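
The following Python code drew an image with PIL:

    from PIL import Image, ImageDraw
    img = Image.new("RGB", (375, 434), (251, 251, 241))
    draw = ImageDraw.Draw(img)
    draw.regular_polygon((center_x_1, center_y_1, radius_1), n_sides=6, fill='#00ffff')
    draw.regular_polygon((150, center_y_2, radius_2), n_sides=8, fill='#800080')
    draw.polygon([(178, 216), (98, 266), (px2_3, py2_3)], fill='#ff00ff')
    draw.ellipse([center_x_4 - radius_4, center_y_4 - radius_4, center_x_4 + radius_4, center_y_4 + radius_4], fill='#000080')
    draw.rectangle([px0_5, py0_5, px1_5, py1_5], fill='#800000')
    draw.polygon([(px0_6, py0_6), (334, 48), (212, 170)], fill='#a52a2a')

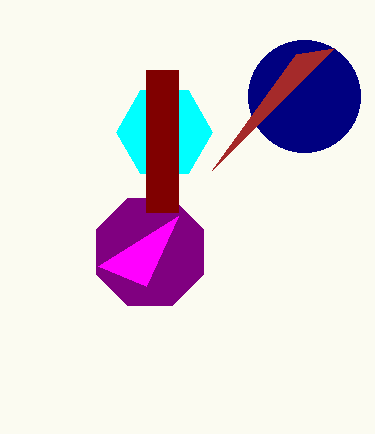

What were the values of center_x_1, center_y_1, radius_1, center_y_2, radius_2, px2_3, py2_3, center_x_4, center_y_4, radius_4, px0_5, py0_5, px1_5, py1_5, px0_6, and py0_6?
center_x_1 = 164, center_y_1 = 132, radius_1 = 48, center_y_2 = 252, radius_2 = 58, px2_3 = 146, py2_3 = 286, center_x_4 = 304, center_y_4 = 96, radius_4 = 56, px0_5 = 146, py0_5 = 70, px1_5 = 178, py1_5 = 212, px0_6 = 296, py0_6 = 54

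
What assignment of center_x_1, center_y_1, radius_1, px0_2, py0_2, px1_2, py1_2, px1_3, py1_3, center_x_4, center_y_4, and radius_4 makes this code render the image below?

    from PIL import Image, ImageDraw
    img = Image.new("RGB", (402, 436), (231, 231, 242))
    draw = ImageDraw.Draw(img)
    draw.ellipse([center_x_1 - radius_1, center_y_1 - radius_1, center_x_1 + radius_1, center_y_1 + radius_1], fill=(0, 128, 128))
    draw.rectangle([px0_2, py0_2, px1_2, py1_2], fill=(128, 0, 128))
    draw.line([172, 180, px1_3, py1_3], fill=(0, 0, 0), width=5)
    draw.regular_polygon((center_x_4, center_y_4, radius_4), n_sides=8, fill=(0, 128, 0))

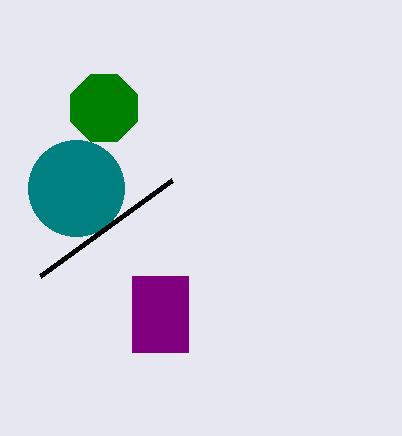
center_x_1 = 76; center_y_1 = 188; radius_1 = 48; px0_2 = 132; py0_2 = 276; px1_2 = 188; py1_2 = 352; px1_3 = 40; py1_3 = 276; center_x_4 = 104; center_y_4 = 108; radius_4 = 36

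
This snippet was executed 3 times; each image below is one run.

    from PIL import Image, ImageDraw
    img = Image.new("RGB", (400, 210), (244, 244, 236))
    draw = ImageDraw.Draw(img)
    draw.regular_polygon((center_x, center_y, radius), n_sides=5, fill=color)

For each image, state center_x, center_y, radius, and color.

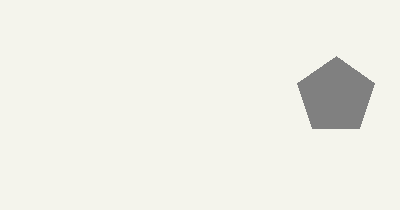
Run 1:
center_x = 336
center_y = 96
radius = 40
color = 'gray'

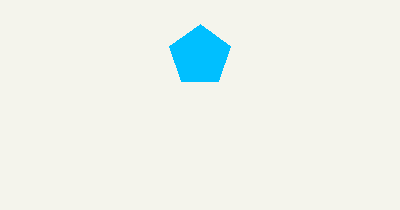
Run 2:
center_x = 200; center_y = 56; radius = 32; color = 'deepskyblue'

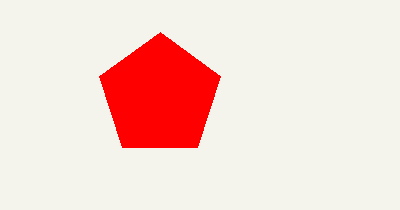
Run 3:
center_x = 160; center_y = 96; radius = 64; color = 'red'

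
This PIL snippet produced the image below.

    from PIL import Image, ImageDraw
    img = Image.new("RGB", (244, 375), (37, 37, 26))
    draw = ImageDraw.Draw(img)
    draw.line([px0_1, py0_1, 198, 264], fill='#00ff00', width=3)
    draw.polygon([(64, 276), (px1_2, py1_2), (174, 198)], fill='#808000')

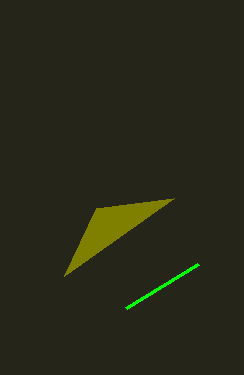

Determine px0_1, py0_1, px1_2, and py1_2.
px0_1 = 126
py0_1 = 308
px1_2 = 96
py1_2 = 208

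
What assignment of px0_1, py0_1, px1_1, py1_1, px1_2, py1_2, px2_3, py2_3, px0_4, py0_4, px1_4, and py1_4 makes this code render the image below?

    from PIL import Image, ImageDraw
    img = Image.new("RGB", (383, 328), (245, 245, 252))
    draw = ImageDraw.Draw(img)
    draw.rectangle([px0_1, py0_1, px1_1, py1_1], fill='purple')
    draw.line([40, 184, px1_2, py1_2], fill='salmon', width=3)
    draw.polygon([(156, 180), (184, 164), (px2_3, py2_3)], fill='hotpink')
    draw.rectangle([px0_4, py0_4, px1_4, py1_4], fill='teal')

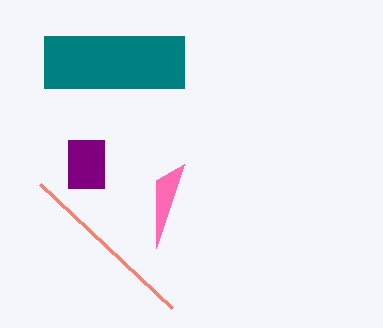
px0_1 = 68
py0_1 = 140
px1_1 = 104
py1_1 = 188
px1_2 = 172
py1_2 = 308
px2_3 = 156
py2_3 = 248
px0_4 = 44
py0_4 = 36
px1_4 = 184
py1_4 = 88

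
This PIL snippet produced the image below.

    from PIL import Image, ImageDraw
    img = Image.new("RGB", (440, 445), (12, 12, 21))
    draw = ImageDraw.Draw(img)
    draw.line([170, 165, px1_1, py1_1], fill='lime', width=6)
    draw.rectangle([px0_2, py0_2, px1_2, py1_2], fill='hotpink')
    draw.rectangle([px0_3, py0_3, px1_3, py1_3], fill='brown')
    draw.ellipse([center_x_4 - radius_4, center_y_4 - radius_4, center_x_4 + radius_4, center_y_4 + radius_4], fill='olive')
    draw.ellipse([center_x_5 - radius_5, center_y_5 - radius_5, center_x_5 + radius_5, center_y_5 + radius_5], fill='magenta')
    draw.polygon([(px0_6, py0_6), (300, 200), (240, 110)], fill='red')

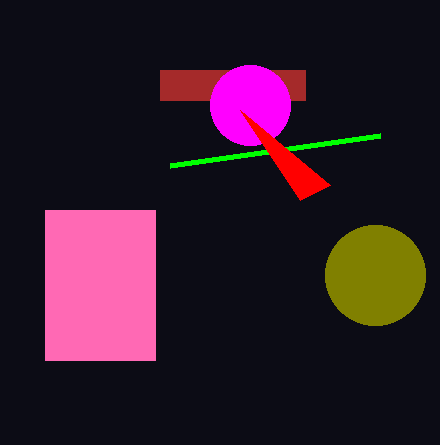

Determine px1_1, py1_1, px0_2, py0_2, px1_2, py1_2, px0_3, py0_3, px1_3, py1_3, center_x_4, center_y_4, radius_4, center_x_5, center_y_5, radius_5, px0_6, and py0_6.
px1_1 = 380
py1_1 = 135
px0_2 = 45
py0_2 = 210
px1_2 = 155
py1_2 = 360
px0_3 = 160
py0_3 = 70
px1_3 = 305
py1_3 = 100
center_x_4 = 375
center_y_4 = 275
radius_4 = 50
center_x_5 = 250
center_y_5 = 105
radius_5 = 40
px0_6 = 330
py0_6 = 185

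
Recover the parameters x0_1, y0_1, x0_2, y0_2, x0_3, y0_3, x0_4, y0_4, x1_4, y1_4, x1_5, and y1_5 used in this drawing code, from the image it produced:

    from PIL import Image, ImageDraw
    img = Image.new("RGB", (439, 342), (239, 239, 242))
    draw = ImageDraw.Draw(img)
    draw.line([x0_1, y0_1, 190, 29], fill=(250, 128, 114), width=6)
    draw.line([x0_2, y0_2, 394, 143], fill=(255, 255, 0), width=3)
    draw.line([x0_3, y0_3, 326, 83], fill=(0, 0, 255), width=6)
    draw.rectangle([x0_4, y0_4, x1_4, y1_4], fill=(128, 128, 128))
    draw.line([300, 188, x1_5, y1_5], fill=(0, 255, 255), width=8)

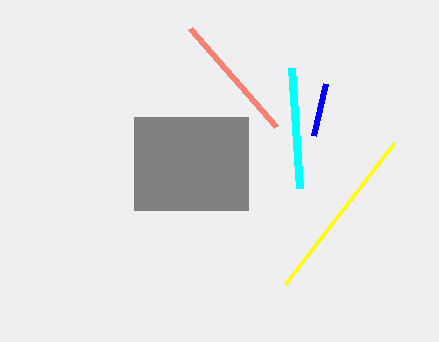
x0_1 = 276
y0_1 = 127
x0_2 = 285
y0_2 = 284
x0_3 = 314
y0_3 = 135
x0_4 = 134
y0_4 = 117
x1_4 = 248
y1_4 = 210
x1_5 = 292
y1_5 = 68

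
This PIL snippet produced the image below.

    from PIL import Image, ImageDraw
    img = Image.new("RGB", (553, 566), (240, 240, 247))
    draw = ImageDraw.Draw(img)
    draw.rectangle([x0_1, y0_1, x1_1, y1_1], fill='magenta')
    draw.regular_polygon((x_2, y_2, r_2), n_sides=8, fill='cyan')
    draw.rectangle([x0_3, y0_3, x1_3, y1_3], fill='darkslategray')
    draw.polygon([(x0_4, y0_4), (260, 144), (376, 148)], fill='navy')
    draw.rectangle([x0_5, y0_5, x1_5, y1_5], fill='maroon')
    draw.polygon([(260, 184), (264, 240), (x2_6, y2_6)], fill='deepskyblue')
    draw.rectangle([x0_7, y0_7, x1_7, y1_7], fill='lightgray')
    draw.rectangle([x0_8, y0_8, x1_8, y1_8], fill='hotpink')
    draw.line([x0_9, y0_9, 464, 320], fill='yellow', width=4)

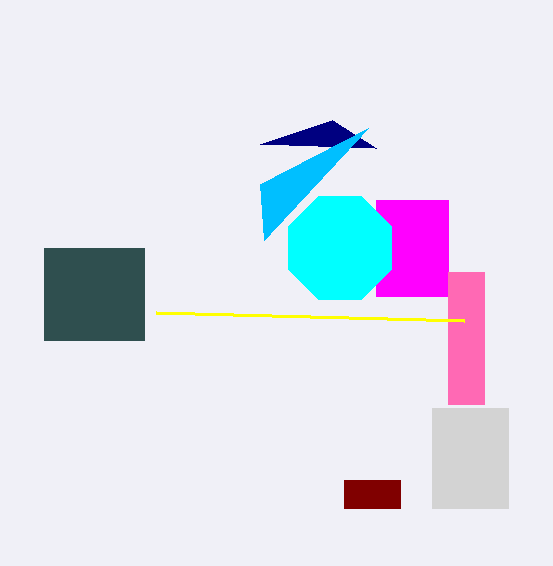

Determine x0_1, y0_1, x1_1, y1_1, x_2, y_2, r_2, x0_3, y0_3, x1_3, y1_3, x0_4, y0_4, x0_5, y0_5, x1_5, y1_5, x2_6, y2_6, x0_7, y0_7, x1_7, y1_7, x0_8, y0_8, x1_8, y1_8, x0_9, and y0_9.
x0_1 = 376; y0_1 = 200; x1_1 = 448; y1_1 = 296; x_2 = 340; y_2 = 248; r_2 = 56; x0_3 = 44; y0_3 = 248; x1_3 = 144; y1_3 = 340; x0_4 = 332; y0_4 = 120; x0_5 = 344; y0_5 = 480; x1_5 = 400; y1_5 = 508; x2_6 = 368; y2_6 = 128; x0_7 = 432; y0_7 = 408; x1_7 = 508; y1_7 = 508; x0_8 = 448; y0_8 = 272; x1_8 = 484; y1_8 = 404; x0_9 = 156; y0_9 = 312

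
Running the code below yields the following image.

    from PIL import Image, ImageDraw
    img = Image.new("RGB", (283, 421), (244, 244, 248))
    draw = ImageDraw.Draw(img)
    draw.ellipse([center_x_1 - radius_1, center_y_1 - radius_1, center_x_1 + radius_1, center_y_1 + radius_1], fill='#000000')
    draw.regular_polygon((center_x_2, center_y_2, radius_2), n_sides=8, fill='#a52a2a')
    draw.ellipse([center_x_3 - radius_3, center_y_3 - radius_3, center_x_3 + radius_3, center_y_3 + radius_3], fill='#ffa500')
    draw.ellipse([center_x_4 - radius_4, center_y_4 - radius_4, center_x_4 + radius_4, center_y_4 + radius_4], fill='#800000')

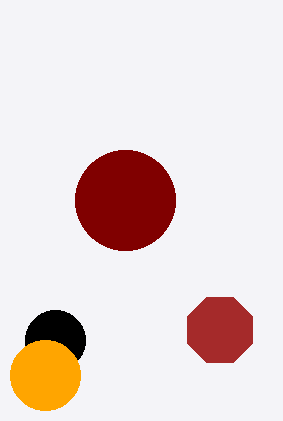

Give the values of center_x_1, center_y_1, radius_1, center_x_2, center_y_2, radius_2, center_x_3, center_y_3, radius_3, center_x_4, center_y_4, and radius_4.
center_x_1 = 55
center_y_1 = 340
radius_1 = 30
center_x_2 = 220
center_y_2 = 330
radius_2 = 35
center_x_3 = 45
center_y_3 = 375
radius_3 = 35
center_x_4 = 125
center_y_4 = 200
radius_4 = 50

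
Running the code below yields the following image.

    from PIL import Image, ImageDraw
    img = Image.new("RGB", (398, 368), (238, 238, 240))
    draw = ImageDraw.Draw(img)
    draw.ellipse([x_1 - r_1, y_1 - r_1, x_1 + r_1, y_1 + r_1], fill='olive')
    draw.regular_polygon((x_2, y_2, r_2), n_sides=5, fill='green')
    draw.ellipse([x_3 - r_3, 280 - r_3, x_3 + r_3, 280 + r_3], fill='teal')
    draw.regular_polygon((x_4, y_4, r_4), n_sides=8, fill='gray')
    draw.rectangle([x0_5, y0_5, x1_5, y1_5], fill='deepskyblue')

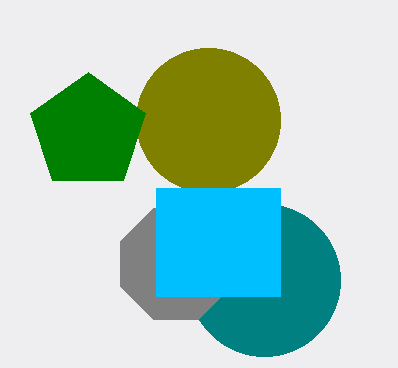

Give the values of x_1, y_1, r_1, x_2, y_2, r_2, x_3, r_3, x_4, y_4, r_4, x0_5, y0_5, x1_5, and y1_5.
x_1 = 208, y_1 = 120, r_1 = 72, x_2 = 88, y_2 = 132, r_2 = 60, x_3 = 264, r_3 = 76, x_4 = 176, y_4 = 264, r_4 = 60, x0_5 = 156, y0_5 = 188, x1_5 = 280, y1_5 = 296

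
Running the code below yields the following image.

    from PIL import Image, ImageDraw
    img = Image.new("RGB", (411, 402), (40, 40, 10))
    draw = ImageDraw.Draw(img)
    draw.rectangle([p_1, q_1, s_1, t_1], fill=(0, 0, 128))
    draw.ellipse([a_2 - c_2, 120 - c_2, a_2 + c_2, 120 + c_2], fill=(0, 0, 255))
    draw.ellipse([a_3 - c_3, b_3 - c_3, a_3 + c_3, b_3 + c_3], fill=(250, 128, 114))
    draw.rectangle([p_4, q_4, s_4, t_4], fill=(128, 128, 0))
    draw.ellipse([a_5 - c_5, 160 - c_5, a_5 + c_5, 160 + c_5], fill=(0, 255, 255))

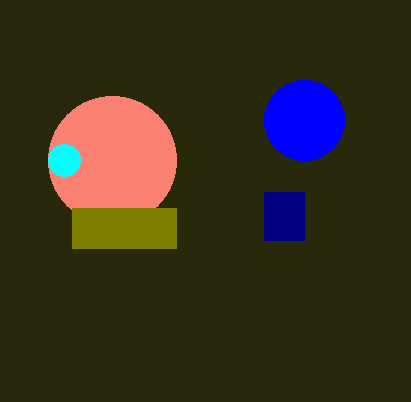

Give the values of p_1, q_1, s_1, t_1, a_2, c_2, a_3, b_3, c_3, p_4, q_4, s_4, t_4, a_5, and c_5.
p_1 = 264
q_1 = 192
s_1 = 304
t_1 = 240
a_2 = 304
c_2 = 40
a_3 = 112
b_3 = 160
c_3 = 64
p_4 = 72
q_4 = 208
s_4 = 176
t_4 = 248
a_5 = 64
c_5 = 16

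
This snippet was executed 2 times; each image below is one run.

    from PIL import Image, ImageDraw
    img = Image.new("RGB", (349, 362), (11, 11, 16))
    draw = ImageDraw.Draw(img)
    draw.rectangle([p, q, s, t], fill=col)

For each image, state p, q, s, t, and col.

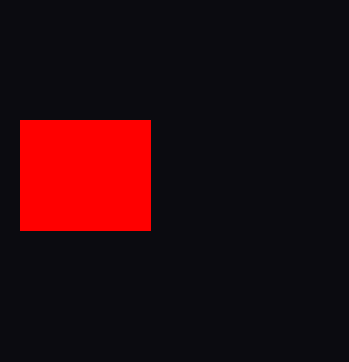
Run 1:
p = 20; q = 120; s = 150; t = 230; col = 'red'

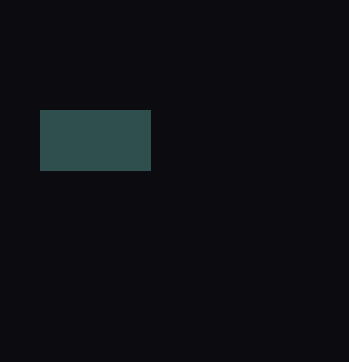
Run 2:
p = 40, q = 110, s = 150, t = 170, col = 'darkslategray'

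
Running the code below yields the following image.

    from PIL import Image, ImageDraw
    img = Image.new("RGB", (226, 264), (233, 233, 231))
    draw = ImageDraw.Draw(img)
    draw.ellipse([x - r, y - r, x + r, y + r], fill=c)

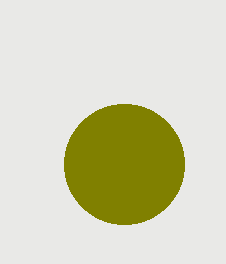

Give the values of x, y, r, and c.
x = 124, y = 164, r = 60, c = 'olive'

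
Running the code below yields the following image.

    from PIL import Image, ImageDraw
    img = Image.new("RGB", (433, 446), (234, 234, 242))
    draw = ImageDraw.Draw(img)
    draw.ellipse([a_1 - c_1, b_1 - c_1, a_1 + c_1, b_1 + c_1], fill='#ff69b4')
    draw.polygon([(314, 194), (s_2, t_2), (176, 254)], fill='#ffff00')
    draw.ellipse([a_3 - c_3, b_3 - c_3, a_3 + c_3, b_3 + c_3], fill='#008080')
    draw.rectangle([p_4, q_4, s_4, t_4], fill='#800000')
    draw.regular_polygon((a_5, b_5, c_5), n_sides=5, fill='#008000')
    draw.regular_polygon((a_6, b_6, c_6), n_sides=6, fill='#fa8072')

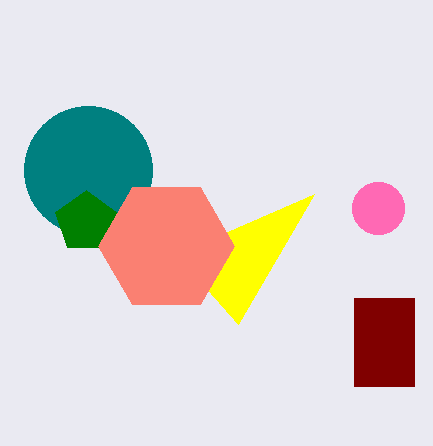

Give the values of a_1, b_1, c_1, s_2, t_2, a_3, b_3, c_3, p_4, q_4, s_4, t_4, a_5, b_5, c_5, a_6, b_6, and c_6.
a_1 = 378
b_1 = 208
c_1 = 26
s_2 = 238
t_2 = 324
a_3 = 88
b_3 = 170
c_3 = 64
p_4 = 354
q_4 = 298
s_4 = 414
t_4 = 386
a_5 = 86
b_5 = 222
c_5 = 32
a_6 = 166
b_6 = 246
c_6 = 68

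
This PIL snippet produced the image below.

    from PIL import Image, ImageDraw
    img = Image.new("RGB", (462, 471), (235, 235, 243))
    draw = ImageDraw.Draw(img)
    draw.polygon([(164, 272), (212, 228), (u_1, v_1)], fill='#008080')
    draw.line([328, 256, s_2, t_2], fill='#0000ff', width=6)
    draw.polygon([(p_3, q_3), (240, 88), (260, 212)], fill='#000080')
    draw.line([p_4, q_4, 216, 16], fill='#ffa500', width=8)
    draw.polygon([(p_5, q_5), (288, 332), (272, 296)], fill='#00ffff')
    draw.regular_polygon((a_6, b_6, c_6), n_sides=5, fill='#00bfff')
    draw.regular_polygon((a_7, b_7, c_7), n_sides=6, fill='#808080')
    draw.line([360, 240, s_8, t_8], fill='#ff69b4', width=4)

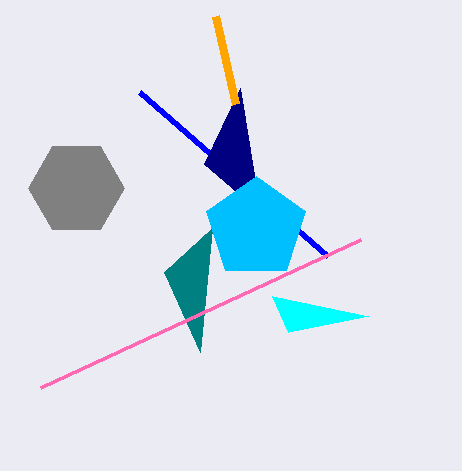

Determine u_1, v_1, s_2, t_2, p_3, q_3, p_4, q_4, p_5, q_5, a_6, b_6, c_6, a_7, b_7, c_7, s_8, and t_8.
u_1 = 200, v_1 = 352, s_2 = 140, t_2 = 92, p_3 = 204, q_3 = 164, p_4 = 236, q_4 = 104, p_5 = 368, q_5 = 316, a_6 = 256, b_6 = 228, c_6 = 52, a_7 = 76, b_7 = 188, c_7 = 48, s_8 = 40, t_8 = 388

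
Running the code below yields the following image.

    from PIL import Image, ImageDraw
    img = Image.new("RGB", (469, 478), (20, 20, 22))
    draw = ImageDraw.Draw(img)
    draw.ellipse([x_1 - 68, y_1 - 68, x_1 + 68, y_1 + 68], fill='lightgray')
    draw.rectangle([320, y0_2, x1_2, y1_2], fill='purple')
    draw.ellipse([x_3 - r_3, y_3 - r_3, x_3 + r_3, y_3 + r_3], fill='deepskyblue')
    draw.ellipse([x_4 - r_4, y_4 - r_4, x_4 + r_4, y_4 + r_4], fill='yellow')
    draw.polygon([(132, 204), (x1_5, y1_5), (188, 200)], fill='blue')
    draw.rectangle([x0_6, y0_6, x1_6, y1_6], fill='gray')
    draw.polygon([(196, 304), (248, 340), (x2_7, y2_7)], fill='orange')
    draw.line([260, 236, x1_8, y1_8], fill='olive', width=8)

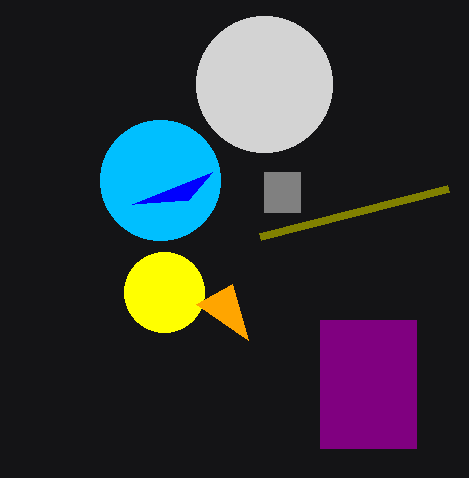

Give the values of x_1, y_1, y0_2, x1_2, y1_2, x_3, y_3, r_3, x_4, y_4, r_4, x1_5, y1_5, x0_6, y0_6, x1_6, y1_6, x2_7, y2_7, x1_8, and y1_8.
x_1 = 264
y_1 = 84
y0_2 = 320
x1_2 = 416
y1_2 = 448
x_3 = 160
y_3 = 180
r_3 = 60
x_4 = 164
y_4 = 292
r_4 = 40
x1_5 = 212
y1_5 = 172
x0_6 = 264
y0_6 = 172
x1_6 = 300
y1_6 = 212
x2_7 = 232
y2_7 = 284
x1_8 = 448
y1_8 = 188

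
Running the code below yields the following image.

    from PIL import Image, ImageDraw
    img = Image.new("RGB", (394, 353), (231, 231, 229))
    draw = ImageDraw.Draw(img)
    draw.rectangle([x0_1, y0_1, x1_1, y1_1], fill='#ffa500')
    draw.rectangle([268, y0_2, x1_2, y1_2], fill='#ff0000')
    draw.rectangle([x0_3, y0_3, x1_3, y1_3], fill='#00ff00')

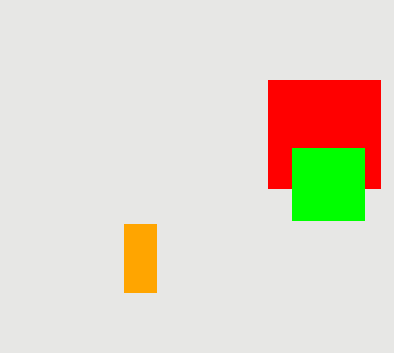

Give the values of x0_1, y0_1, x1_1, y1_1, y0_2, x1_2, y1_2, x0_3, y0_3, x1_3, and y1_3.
x0_1 = 124, y0_1 = 224, x1_1 = 156, y1_1 = 292, y0_2 = 80, x1_2 = 380, y1_2 = 188, x0_3 = 292, y0_3 = 148, x1_3 = 364, y1_3 = 220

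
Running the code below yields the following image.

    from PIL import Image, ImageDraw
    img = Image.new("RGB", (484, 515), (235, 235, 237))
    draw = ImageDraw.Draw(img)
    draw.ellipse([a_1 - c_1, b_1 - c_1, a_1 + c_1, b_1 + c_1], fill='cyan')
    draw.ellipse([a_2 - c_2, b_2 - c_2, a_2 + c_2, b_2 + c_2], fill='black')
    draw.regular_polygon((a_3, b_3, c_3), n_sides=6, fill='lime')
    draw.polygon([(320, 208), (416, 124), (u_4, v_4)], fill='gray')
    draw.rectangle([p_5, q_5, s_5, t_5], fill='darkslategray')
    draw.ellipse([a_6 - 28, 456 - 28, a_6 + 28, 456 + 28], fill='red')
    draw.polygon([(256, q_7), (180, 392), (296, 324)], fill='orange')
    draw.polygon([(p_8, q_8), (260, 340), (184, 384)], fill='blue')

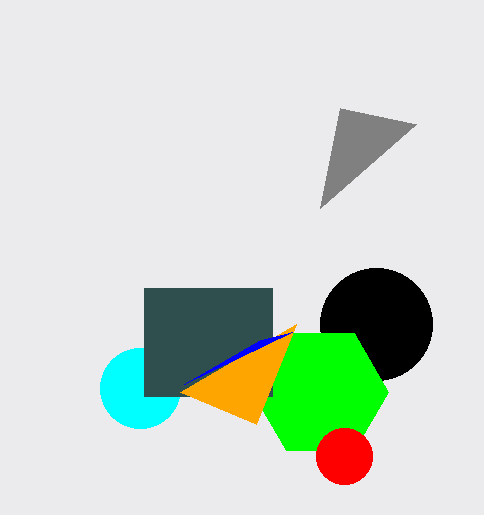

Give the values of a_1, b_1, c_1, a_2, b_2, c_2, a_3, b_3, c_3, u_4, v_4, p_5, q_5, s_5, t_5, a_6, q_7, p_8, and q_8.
a_1 = 140, b_1 = 388, c_1 = 40, a_2 = 376, b_2 = 324, c_2 = 56, a_3 = 320, b_3 = 392, c_3 = 68, u_4 = 340, v_4 = 108, p_5 = 144, q_5 = 288, s_5 = 272, t_5 = 396, a_6 = 344, q_7 = 424, p_8 = 292, q_8 = 332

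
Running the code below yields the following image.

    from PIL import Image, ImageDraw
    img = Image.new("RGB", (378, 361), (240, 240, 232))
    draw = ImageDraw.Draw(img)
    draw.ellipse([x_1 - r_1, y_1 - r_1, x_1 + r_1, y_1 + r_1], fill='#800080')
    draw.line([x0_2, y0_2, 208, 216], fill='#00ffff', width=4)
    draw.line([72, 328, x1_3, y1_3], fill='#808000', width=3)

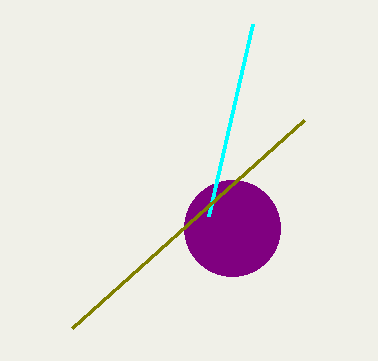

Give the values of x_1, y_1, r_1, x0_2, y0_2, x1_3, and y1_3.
x_1 = 232; y_1 = 228; r_1 = 48; x0_2 = 252; y0_2 = 24; x1_3 = 304; y1_3 = 120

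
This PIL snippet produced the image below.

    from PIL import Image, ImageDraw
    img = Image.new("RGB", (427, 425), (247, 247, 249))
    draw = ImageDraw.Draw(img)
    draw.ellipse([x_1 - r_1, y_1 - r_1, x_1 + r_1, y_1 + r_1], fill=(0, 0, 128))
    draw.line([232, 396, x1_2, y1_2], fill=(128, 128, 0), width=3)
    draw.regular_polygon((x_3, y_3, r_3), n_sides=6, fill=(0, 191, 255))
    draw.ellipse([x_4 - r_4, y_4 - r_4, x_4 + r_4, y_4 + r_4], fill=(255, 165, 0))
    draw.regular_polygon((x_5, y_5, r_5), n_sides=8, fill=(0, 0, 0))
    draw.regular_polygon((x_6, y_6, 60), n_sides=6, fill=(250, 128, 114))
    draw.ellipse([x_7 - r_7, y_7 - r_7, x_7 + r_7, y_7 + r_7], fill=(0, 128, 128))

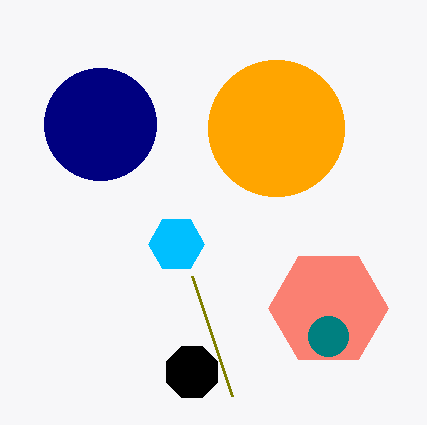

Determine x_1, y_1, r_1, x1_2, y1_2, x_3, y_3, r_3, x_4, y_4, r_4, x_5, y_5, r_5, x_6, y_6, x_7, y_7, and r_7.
x_1 = 100, y_1 = 124, r_1 = 56, x1_2 = 192, y1_2 = 276, x_3 = 176, y_3 = 244, r_3 = 28, x_4 = 276, y_4 = 128, r_4 = 68, x_5 = 192, y_5 = 372, r_5 = 28, x_6 = 328, y_6 = 308, x_7 = 328, y_7 = 336, r_7 = 20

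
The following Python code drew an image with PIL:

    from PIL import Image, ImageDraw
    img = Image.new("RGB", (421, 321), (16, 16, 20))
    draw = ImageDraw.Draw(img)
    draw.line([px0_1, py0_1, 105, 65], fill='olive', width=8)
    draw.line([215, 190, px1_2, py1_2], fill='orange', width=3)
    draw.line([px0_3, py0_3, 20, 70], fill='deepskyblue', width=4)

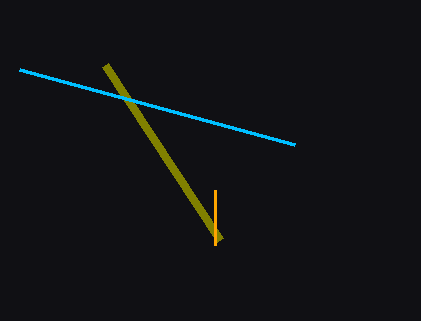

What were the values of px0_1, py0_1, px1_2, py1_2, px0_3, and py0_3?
px0_1 = 220, py0_1 = 240, px1_2 = 215, py1_2 = 245, px0_3 = 295, py0_3 = 145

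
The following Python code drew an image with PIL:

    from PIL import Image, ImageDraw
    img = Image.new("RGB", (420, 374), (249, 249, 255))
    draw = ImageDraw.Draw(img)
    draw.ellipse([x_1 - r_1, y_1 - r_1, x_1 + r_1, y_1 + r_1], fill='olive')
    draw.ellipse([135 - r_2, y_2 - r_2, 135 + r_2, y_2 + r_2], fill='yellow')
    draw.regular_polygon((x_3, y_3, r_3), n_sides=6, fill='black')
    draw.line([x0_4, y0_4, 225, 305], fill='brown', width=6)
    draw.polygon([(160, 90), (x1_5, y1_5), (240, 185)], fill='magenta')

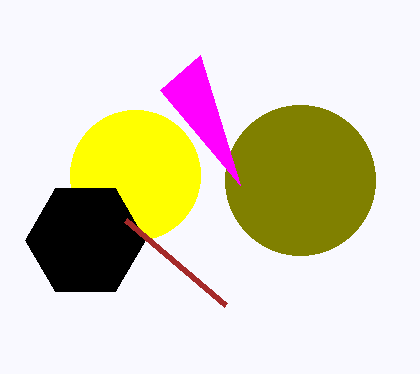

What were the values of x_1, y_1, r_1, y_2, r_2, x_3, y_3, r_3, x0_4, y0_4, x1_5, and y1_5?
x_1 = 300, y_1 = 180, r_1 = 75, y_2 = 175, r_2 = 65, x_3 = 85, y_3 = 240, r_3 = 60, x0_4 = 125, y0_4 = 220, x1_5 = 200, y1_5 = 55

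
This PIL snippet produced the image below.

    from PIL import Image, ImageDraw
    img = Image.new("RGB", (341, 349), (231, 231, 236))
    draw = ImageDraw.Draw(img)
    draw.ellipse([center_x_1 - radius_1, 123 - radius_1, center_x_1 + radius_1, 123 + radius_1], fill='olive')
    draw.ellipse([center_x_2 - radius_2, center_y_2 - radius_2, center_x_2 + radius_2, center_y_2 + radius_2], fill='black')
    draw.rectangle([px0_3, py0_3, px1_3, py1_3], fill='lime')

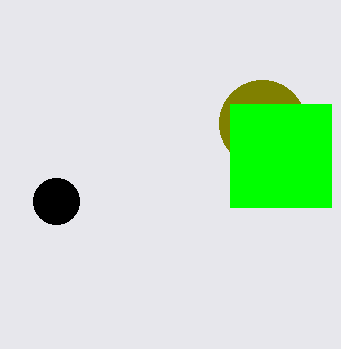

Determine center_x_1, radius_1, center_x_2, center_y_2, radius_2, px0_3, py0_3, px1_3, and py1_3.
center_x_1 = 262, radius_1 = 43, center_x_2 = 56, center_y_2 = 201, radius_2 = 23, px0_3 = 230, py0_3 = 104, px1_3 = 331, py1_3 = 207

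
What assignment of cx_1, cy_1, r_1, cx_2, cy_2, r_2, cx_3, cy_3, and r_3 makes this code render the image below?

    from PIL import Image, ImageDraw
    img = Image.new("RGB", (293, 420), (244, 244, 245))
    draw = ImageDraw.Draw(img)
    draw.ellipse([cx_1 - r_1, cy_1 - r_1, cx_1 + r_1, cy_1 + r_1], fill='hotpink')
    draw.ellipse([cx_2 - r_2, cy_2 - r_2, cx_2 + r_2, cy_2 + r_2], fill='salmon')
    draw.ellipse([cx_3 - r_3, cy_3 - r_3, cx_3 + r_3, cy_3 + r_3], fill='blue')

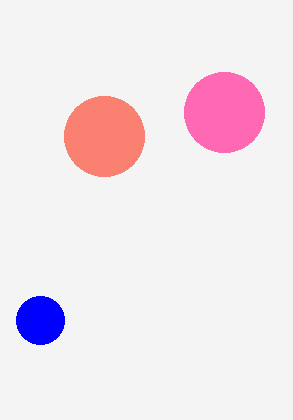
cx_1 = 224; cy_1 = 112; r_1 = 40; cx_2 = 104; cy_2 = 136; r_2 = 40; cx_3 = 40; cy_3 = 320; r_3 = 24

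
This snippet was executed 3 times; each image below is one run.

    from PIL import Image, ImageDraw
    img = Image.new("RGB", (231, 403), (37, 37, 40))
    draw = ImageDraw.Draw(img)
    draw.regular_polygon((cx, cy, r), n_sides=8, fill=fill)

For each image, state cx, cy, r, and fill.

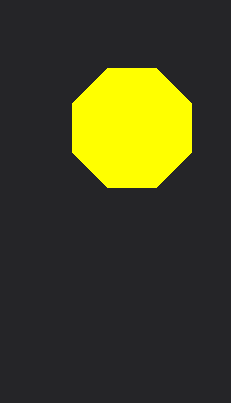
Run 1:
cx = 132; cy = 128; r = 64; fill = 'yellow'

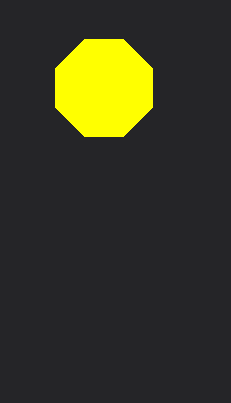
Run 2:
cx = 104; cy = 88; r = 52; fill = 'yellow'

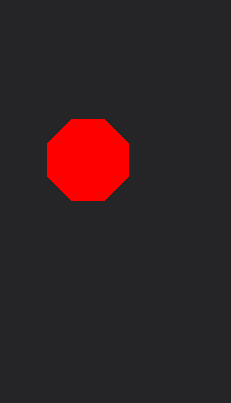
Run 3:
cx = 88, cy = 160, r = 44, fill = 'red'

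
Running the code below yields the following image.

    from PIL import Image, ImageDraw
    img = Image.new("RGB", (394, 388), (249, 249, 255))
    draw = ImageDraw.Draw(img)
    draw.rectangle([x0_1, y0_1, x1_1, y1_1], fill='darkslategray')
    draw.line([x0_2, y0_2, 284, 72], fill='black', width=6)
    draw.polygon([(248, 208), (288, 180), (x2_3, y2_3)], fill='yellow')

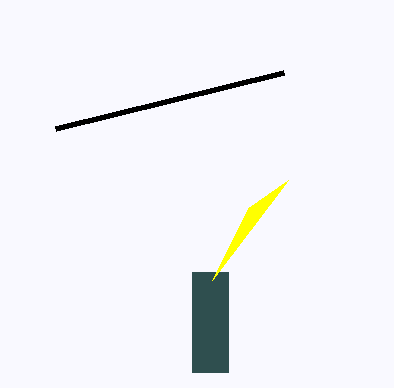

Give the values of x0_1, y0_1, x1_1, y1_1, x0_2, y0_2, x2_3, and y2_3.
x0_1 = 192, y0_1 = 272, x1_1 = 228, y1_1 = 372, x0_2 = 56, y0_2 = 128, x2_3 = 212, y2_3 = 280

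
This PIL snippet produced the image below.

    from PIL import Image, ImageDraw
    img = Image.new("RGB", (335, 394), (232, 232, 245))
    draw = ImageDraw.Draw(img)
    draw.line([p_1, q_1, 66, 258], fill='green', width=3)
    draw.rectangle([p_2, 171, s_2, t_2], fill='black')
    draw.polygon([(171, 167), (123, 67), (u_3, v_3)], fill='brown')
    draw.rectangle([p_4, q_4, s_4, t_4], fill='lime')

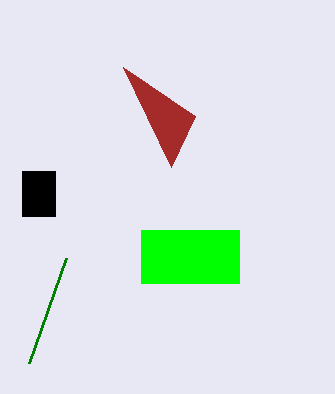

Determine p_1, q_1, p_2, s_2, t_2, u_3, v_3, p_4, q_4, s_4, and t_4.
p_1 = 29; q_1 = 363; p_2 = 22; s_2 = 55; t_2 = 216; u_3 = 195; v_3 = 116; p_4 = 141; q_4 = 230; s_4 = 239; t_4 = 283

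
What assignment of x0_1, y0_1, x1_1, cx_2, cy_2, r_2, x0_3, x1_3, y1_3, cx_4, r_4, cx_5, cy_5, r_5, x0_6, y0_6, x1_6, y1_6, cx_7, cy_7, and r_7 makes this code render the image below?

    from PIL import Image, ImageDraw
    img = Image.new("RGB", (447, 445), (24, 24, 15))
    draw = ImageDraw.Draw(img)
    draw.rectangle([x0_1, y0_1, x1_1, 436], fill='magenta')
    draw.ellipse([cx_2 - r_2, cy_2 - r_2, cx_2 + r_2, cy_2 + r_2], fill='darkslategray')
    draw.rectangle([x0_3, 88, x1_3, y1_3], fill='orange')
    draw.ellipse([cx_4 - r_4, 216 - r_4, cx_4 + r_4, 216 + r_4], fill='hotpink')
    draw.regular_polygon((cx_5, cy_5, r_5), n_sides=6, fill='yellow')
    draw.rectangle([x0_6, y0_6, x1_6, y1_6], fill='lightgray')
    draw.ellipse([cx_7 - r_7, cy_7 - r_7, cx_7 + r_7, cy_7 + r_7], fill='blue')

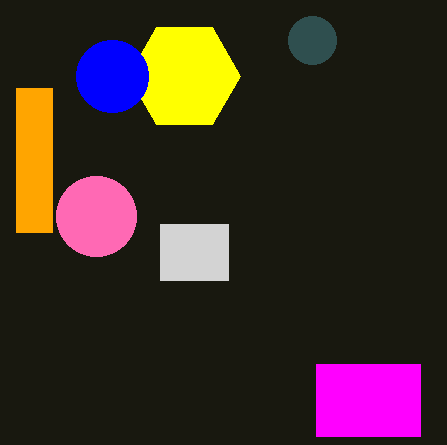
x0_1 = 316
y0_1 = 364
x1_1 = 420
cx_2 = 312
cy_2 = 40
r_2 = 24
x0_3 = 16
x1_3 = 52
y1_3 = 232
cx_4 = 96
r_4 = 40
cx_5 = 184
cy_5 = 76
r_5 = 56
x0_6 = 160
y0_6 = 224
x1_6 = 228
y1_6 = 280
cx_7 = 112
cy_7 = 76
r_7 = 36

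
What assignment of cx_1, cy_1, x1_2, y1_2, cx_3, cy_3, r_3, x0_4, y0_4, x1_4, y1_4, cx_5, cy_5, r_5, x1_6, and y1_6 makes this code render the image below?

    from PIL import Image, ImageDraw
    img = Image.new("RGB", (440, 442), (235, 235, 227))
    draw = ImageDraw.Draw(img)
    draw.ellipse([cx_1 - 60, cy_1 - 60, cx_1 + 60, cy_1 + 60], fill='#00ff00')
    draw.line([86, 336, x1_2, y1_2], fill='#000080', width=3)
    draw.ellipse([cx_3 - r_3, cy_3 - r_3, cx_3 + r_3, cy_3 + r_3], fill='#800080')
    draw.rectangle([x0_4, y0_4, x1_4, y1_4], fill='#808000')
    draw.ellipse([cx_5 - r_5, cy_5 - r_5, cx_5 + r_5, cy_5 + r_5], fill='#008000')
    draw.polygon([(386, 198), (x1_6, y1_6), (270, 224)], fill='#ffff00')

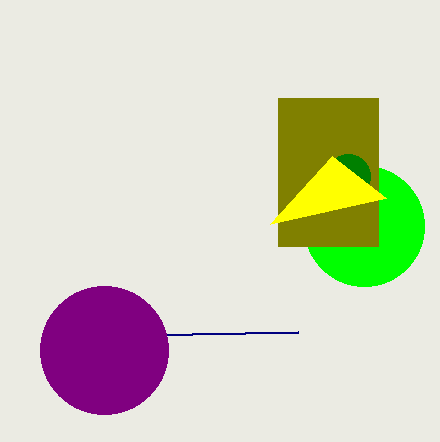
cx_1 = 364
cy_1 = 226
x1_2 = 298
y1_2 = 332
cx_3 = 104
cy_3 = 350
r_3 = 64
x0_4 = 278
y0_4 = 98
x1_4 = 378
y1_4 = 246
cx_5 = 348
cy_5 = 176
r_5 = 22
x1_6 = 332
y1_6 = 156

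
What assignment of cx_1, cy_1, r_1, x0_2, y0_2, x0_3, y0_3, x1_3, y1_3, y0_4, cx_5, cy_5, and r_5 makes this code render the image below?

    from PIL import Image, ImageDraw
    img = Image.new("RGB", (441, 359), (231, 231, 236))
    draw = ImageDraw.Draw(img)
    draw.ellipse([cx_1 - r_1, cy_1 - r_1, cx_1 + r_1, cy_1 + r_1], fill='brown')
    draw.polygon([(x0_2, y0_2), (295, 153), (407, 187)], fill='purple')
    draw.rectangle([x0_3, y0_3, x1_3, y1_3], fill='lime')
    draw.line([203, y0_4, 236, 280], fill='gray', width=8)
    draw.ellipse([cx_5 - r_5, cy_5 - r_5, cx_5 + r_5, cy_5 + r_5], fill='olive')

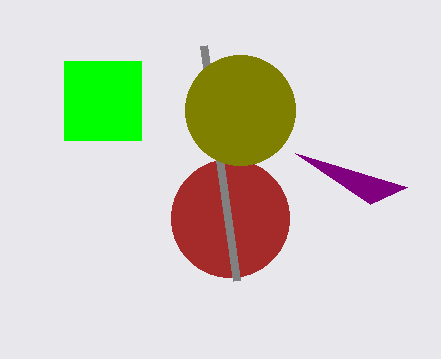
cx_1 = 230; cy_1 = 218; r_1 = 59; x0_2 = 370; y0_2 = 204; x0_3 = 64; y0_3 = 61; x1_3 = 141; y1_3 = 140; y0_4 = 45; cx_5 = 240; cy_5 = 110; r_5 = 55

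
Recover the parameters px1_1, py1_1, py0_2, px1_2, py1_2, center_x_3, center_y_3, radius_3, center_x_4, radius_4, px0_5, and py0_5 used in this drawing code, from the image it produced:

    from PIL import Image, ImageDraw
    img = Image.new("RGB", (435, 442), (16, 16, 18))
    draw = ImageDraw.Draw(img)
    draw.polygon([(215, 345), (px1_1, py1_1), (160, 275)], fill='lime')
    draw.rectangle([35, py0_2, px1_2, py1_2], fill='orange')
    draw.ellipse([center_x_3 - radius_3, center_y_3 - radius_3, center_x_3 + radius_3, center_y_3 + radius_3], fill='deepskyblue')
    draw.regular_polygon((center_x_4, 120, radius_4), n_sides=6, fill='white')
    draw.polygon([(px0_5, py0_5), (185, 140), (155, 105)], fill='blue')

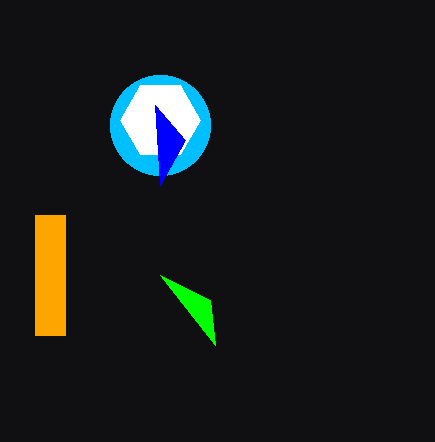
px1_1 = 210
py1_1 = 300
py0_2 = 215
px1_2 = 65
py1_2 = 335
center_x_3 = 160
center_y_3 = 125
radius_3 = 50
center_x_4 = 160
radius_4 = 40
px0_5 = 160
py0_5 = 185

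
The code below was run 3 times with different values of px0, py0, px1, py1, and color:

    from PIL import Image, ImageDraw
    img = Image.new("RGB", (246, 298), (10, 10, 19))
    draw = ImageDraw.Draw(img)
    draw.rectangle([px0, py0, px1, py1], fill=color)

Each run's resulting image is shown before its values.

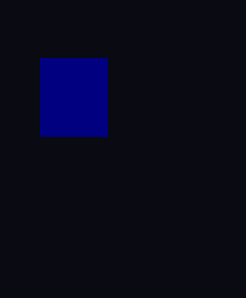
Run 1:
px0 = 40
py0 = 58
px1 = 107
py1 = 136
color = 'navy'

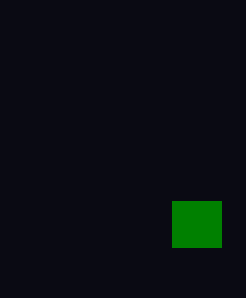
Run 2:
px0 = 172
py0 = 201
px1 = 221
py1 = 247
color = 'green'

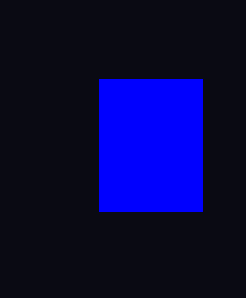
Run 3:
px0 = 99
py0 = 79
px1 = 202
py1 = 211
color = 'blue'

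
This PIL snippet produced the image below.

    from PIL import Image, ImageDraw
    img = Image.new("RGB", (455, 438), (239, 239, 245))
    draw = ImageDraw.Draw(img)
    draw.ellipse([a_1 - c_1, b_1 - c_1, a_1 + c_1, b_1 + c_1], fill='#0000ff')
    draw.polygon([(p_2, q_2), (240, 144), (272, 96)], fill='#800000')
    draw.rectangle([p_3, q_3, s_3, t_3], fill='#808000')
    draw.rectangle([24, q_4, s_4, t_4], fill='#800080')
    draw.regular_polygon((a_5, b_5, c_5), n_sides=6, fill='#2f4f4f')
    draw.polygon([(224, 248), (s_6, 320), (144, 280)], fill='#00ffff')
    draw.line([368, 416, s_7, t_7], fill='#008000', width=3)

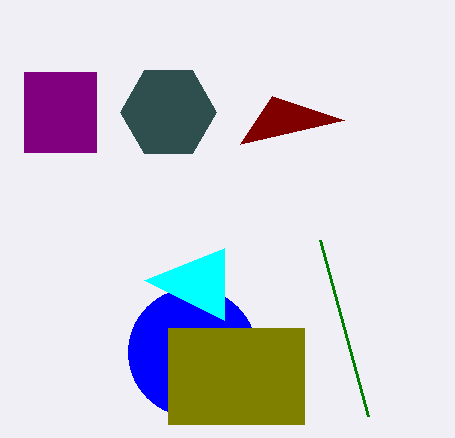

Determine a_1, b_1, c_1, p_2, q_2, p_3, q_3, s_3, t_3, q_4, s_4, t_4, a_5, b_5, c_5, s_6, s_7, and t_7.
a_1 = 192
b_1 = 352
c_1 = 64
p_2 = 344
q_2 = 120
p_3 = 168
q_3 = 328
s_3 = 304
t_3 = 424
q_4 = 72
s_4 = 96
t_4 = 152
a_5 = 168
b_5 = 112
c_5 = 48
s_6 = 224
s_7 = 320
t_7 = 240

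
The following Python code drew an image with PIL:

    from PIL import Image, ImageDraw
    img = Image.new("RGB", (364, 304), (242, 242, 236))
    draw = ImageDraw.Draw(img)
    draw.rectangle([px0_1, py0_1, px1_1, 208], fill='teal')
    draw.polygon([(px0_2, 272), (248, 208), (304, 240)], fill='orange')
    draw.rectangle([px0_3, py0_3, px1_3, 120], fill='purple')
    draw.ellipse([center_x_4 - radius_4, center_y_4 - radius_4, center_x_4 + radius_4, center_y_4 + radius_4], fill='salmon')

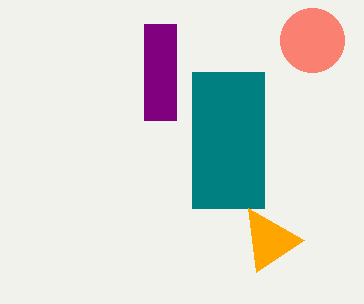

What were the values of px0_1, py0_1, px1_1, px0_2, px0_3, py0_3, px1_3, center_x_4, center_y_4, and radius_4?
px0_1 = 192; py0_1 = 72; px1_1 = 264; px0_2 = 256; px0_3 = 144; py0_3 = 24; px1_3 = 176; center_x_4 = 312; center_y_4 = 40; radius_4 = 32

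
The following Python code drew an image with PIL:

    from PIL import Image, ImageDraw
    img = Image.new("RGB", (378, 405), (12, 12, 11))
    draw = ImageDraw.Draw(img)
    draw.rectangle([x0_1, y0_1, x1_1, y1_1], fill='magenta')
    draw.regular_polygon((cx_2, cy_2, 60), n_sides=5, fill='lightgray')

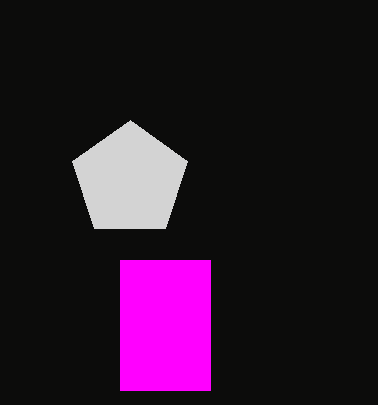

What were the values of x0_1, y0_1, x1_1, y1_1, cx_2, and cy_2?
x0_1 = 120; y0_1 = 260; x1_1 = 210; y1_1 = 390; cx_2 = 130; cy_2 = 180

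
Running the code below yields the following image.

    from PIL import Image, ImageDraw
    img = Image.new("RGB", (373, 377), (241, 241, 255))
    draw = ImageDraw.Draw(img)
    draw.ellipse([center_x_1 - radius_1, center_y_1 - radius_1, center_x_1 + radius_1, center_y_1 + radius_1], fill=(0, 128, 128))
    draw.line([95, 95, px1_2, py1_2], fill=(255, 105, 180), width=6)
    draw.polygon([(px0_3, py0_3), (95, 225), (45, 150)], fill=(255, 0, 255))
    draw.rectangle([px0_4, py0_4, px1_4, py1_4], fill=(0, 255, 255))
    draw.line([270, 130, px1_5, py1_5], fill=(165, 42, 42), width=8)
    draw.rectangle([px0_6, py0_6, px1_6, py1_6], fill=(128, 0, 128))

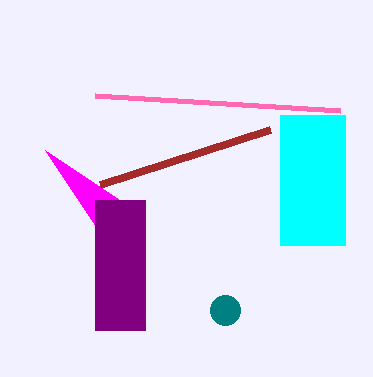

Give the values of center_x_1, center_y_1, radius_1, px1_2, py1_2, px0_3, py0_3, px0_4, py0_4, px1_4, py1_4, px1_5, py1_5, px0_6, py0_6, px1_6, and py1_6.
center_x_1 = 225, center_y_1 = 310, radius_1 = 15, px1_2 = 340, py1_2 = 110, px0_3 = 120, py0_3 = 200, px0_4 = 280, py0_4 = 115, px1_4 = 345, py1_4 = 245, px1_5 = 100, py1_5 = 185, px0_6 = 95, py0_6 = 200, px1_6 = 145, py1_6 = 330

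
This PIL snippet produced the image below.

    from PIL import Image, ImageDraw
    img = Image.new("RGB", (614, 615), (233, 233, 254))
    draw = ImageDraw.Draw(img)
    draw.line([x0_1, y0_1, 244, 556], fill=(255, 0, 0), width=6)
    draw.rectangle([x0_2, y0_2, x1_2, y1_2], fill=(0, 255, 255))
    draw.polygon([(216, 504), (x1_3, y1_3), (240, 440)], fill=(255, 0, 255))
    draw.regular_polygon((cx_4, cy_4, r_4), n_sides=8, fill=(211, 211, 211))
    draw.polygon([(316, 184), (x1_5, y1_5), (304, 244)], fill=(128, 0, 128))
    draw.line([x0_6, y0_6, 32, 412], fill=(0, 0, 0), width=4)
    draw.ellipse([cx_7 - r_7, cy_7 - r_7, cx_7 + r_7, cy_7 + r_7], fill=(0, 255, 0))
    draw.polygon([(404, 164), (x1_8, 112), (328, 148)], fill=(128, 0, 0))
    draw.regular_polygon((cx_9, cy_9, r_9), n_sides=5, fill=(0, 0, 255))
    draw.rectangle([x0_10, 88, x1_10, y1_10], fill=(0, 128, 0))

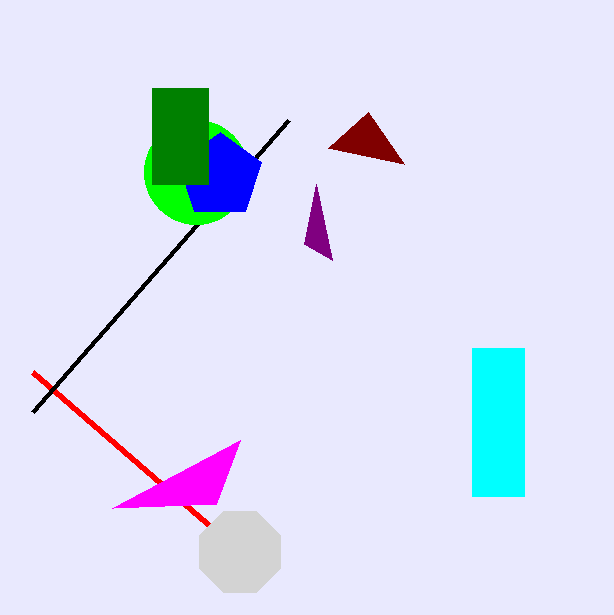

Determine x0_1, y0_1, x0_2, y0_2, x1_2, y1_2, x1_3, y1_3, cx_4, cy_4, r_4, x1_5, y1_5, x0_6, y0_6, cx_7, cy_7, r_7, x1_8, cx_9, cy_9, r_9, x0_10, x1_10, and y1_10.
x0_1 = 32; y0_1 = 372; x0_2 = 472; y0_2 = 348; x1_2 = 524; y1_2 = 496; x1_3 = 112; y1_3 = 508; cx_4 = 240; cy_4 = 552; r_4 = 44; x1_5 = 332; y1_5 = 260; x0_6 = 288; y0_6 = 120; cx_7 = 196; cy_7 = 172; r_7 = 52; x1_8 = 368; cx_9 = 220; cy_9 = 176; r_9 = 44; x0_10 = 152; x1_10 = 208; y1_10 = 184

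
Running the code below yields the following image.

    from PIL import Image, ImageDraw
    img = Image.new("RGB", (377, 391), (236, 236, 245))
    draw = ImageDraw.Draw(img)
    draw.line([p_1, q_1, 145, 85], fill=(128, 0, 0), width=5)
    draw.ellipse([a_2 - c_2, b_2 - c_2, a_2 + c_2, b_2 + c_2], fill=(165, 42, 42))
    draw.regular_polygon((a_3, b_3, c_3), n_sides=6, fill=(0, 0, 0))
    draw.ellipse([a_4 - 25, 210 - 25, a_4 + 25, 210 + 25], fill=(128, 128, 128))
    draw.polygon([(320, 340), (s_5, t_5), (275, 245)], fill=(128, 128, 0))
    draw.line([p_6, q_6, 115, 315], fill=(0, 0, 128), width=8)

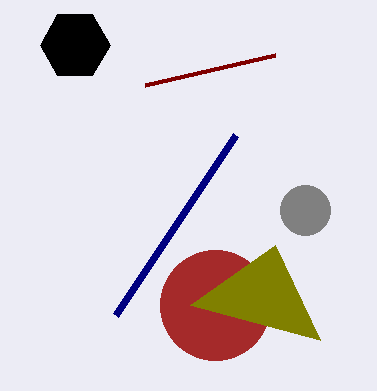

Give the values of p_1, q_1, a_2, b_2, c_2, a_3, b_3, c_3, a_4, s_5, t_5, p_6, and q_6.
p_1 = 275, q_1 = 55, a_2 = 215, b_2 = 305, c_2 = 55, a_3 = 75, b_3 = 45, c_3 = 35, a_4 = 305, s_5 = 190, t_5 = 305, p_6 = 235, q_6 = 135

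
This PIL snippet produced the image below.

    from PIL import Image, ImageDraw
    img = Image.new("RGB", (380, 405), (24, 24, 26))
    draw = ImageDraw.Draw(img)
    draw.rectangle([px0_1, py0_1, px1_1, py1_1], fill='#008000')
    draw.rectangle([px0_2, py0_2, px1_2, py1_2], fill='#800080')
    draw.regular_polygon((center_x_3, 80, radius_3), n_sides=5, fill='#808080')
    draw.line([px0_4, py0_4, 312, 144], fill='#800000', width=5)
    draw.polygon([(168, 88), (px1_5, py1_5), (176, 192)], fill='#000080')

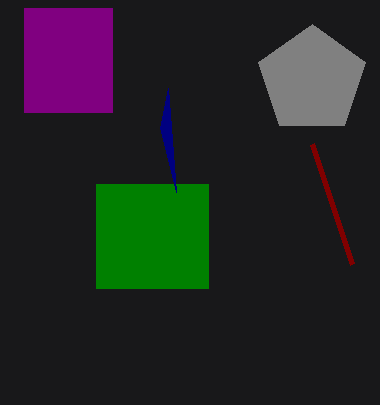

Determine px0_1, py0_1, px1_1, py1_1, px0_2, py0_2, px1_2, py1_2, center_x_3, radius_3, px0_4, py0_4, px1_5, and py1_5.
px0_1 = 96
py0_1 = 184
px1_1 = 208
py1_1 = 288
px0_2 = 24
py0_2 = 8
px1_2 = 112
py1_2 = 112
center_x_3 = 312
radius_3 = 56
px0_4 = 352
py0_4 = 264
px1_5 = 160
py1_5 = 128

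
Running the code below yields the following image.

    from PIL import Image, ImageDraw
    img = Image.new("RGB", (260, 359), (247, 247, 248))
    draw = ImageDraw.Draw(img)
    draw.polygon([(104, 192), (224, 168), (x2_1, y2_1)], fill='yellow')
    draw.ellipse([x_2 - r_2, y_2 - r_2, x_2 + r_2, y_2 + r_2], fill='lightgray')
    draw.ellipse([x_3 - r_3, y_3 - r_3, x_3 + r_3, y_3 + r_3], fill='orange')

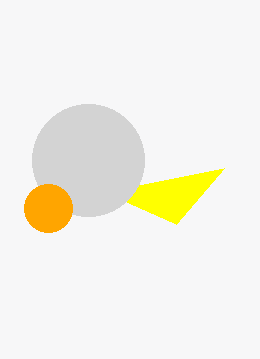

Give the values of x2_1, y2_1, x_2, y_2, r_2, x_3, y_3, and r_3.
x2_1 = 176
y2_1 = 224
x_2 = 88
y_2 = 160
r_2 = 56
x_3 = 48
y_3 = 208
r_3 = 24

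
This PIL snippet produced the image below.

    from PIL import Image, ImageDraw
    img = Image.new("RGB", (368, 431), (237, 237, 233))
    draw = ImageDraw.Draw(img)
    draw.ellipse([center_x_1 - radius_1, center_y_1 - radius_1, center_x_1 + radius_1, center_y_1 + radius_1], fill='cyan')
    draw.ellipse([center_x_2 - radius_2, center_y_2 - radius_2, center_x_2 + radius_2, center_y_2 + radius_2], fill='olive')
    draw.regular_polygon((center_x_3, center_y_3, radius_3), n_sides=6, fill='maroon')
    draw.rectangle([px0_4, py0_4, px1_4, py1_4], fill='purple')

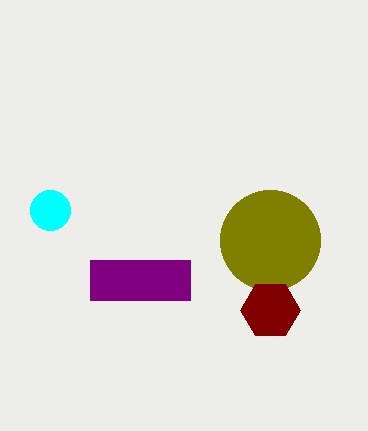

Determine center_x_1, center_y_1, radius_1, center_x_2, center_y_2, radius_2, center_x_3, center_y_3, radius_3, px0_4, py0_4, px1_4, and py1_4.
center_x_1 = 50; center_y_1 = 210; radius_1 = 20; center_x_2 = 270; center_y_2 = 240; radius_2 = 50; center_x_3 = 270; center_y_3 = 310; radius_3 = 30; px0_4 = 90; py0_4 = 260; px1_4 = 190; py1_4 = 300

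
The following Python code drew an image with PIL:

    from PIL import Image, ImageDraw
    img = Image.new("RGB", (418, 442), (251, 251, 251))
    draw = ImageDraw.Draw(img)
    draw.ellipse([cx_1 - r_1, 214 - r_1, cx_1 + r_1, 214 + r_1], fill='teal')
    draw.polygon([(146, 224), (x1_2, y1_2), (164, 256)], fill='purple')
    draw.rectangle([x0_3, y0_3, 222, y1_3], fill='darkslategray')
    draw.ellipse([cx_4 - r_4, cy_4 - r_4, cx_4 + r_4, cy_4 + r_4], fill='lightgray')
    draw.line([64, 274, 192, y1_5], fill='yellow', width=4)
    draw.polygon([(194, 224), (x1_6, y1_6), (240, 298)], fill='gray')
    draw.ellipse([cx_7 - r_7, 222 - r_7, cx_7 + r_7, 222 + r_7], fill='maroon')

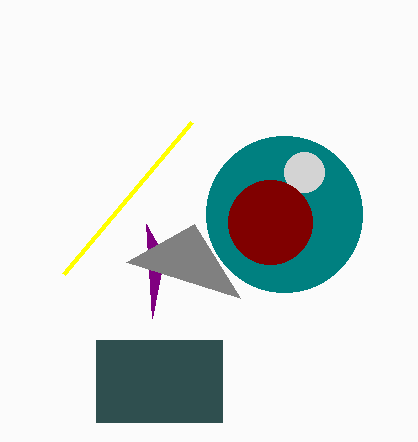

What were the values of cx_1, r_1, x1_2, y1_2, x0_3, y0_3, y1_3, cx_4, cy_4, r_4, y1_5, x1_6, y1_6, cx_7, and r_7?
cx_1 = 284
r_1 = 78
x1_2 = 152
y1_2 = 318
x0_3 = 96
y0_3 = 340
y1_3 = 422
cx_4 = 304
cy_4 = 172
r_4 = 20
y1_5 = 122
x1_6 = 126
y1_6 = 262
cx_7 = 270
r_7 = 42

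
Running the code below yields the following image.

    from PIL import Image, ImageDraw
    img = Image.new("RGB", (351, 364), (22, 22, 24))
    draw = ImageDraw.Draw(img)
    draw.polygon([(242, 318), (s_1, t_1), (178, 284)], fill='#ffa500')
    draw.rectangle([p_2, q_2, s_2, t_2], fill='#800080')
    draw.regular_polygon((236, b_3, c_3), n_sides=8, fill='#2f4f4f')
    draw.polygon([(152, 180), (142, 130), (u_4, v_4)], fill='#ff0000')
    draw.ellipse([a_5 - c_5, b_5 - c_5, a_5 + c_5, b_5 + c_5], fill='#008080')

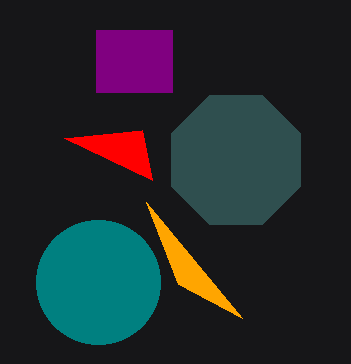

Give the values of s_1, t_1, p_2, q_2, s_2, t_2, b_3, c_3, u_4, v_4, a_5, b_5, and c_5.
s_1 = 146; t_1 = 202; p_2 = 96; q_2 = 30; s_2 = 172; t_2 = 92; b_3 = 160; c_3 = 70; u_4 = 64; v_4 = 138; a_5 = 98; b_5 = 282; c_5 = 62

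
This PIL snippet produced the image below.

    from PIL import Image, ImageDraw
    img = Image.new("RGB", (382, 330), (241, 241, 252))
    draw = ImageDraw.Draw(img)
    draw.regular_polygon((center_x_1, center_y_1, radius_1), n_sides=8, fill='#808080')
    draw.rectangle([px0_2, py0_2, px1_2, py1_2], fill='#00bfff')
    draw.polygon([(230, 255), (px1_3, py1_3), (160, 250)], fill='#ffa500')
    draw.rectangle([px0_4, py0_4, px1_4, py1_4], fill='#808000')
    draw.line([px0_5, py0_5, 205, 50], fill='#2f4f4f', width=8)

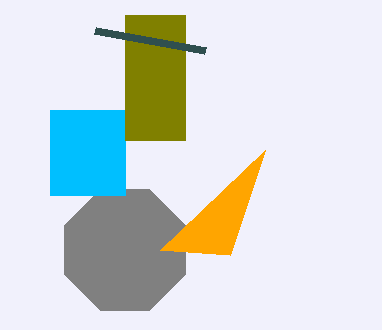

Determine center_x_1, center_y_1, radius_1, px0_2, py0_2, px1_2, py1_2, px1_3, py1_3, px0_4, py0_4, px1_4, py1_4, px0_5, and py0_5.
center_x_1 = 125
center_y_1 = 250
radius_1 = 65
px0_2 = 50
py0_2 = 110
px1_2 = 125
py1_2 = 195
px1_3 = 265
py1_3 = 150
px0_4 = 125
py0_4 = 15
px1_4 = 185
py1_4 = 140
px0_5 = 95
py0_5 = 30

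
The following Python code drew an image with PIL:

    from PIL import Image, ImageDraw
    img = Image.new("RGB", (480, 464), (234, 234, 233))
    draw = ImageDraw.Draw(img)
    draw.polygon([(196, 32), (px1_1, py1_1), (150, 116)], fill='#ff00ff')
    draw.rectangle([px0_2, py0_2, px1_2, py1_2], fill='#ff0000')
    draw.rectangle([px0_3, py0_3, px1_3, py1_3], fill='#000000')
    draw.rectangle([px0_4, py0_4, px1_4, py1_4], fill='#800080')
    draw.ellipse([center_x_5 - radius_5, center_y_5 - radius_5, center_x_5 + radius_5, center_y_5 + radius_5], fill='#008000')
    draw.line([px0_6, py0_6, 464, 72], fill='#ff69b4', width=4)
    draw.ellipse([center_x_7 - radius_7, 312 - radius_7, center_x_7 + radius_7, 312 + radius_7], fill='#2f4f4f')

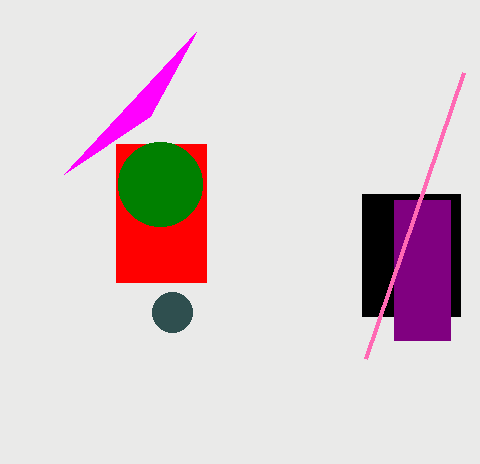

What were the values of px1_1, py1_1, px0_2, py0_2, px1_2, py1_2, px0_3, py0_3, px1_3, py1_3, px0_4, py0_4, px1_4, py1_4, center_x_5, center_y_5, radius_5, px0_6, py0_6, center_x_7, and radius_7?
px1_1 = 64; py1_1 = 174; px0_2 = 116; py0_2 = 144; px1_2 = 206; py1_2 = 282; px0_3 = 362; py0_3 = 194; px1_3 = 460; py1_3 = 316; px0_4 = 394; py0_4 = 200; px1_4 = 450; py1_4 = 340; center_x_5 = 160; center_y_5 = 184; radius_5 = 42; px0_6 = 366; py0_6 = 358; center_x_7 = 172; radius_7 = 20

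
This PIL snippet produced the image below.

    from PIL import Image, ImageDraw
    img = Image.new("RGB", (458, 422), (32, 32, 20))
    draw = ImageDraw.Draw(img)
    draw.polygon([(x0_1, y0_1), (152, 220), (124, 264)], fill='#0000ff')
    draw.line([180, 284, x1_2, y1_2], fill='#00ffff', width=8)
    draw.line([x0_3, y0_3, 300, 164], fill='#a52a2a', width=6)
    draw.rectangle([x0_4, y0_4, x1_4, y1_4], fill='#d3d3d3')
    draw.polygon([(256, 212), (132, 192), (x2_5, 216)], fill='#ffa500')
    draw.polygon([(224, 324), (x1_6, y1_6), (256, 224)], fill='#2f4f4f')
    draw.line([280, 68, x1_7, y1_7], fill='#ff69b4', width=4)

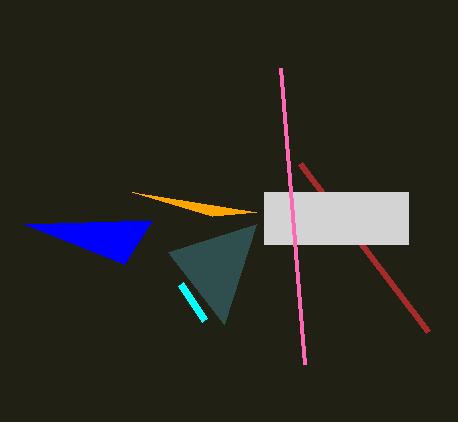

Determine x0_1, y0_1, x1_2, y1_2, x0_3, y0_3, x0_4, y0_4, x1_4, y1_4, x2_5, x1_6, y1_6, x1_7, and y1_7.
x0_1 = 24, y0_1 = 224, x1_2 = 204, y1_2 = 320, x0_3 = 428, y0_3 = 332, x0_4 = 264, y0_4 = 192, x1_4 = 408, y1_4 = 244, x2_5 = 212, x1_6 = 168, y1_6 = 252, x1_7 = 304, y1_7 = 364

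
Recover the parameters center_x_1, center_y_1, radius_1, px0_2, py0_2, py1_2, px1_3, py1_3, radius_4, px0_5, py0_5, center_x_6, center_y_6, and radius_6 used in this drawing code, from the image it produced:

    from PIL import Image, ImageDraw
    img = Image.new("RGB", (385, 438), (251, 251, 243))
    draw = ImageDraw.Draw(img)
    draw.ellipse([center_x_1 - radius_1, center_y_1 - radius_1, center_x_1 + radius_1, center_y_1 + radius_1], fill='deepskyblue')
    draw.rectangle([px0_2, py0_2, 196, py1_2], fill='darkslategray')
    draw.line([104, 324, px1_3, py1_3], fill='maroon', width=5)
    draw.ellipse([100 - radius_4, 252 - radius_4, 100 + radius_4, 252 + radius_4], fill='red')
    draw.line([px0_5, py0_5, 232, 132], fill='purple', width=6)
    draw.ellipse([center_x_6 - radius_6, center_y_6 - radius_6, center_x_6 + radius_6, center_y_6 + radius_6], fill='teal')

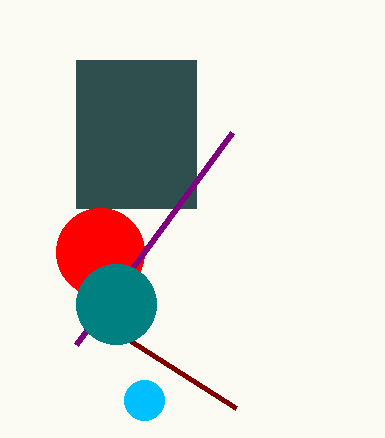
center_x_1 = 144, center_y_1 = 400, radius_1 = 20, px0_2 = 76, py0_2 = 60, py1_2 = 208, px1_3 = 236, py1_3 = 408, radius_4 = 44, px0_5 = 76, py0_5 = 344, center_x_6 = 116, center_y_6 = 304, radius_6 = 40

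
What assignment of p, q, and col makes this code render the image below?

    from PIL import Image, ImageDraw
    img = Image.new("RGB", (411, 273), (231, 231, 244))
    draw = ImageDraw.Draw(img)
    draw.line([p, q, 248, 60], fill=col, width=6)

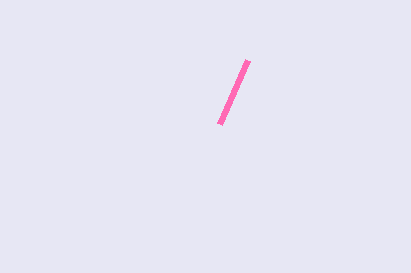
p = 220, q = 124, col = 'hotpink'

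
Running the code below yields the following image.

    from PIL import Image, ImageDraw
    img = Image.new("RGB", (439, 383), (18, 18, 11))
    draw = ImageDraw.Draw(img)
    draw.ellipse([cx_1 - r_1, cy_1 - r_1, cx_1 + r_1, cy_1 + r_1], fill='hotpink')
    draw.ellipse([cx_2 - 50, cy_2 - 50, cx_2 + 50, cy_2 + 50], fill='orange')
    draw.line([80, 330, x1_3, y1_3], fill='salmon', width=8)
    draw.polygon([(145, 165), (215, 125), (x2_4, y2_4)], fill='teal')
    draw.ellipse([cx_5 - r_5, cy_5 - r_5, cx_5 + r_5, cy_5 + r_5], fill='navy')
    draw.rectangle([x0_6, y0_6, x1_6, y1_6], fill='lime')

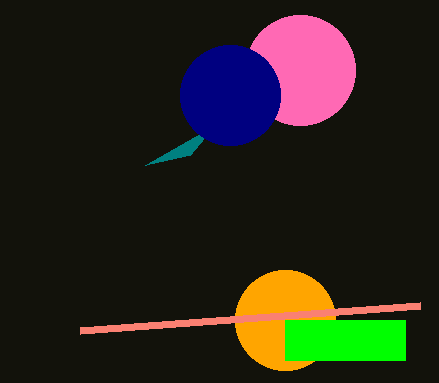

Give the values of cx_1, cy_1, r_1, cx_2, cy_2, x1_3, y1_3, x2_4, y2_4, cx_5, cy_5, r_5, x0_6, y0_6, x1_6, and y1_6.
cx_1 = 300, cy_1 = 70, r_1 = 55, cx_2 = 285, cy_2 = 320, x1_3 = 420, y1_3 = 305, x2_4 = 190, y2_4 = 155, cx_5 = 230, cy_5 = 95, r_5 = 50, x0_6 = 285, y0_6 = 320, x1_6 = 405, y1_6 = 360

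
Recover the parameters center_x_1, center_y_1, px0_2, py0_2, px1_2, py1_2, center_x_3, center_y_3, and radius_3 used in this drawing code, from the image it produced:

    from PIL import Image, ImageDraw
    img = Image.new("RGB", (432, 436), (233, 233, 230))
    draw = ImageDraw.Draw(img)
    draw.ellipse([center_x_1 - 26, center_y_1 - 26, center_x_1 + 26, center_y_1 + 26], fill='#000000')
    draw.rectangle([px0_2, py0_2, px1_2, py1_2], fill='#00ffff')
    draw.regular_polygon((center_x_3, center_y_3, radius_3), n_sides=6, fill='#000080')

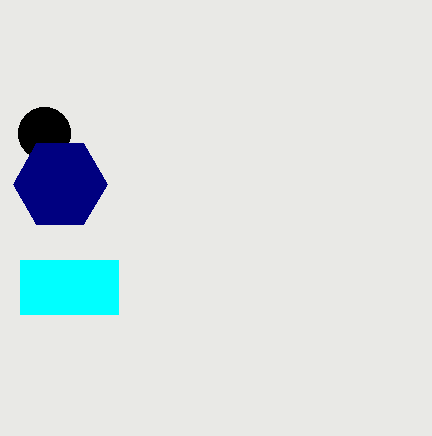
center_x_1 = 44
center_y_1 = 133
px0_2 = 20
py0_2 = 260
px1_2 = 118
py1_2 = 314
center_x_3 = 60
center_y_3 = 184
radius_3 = 47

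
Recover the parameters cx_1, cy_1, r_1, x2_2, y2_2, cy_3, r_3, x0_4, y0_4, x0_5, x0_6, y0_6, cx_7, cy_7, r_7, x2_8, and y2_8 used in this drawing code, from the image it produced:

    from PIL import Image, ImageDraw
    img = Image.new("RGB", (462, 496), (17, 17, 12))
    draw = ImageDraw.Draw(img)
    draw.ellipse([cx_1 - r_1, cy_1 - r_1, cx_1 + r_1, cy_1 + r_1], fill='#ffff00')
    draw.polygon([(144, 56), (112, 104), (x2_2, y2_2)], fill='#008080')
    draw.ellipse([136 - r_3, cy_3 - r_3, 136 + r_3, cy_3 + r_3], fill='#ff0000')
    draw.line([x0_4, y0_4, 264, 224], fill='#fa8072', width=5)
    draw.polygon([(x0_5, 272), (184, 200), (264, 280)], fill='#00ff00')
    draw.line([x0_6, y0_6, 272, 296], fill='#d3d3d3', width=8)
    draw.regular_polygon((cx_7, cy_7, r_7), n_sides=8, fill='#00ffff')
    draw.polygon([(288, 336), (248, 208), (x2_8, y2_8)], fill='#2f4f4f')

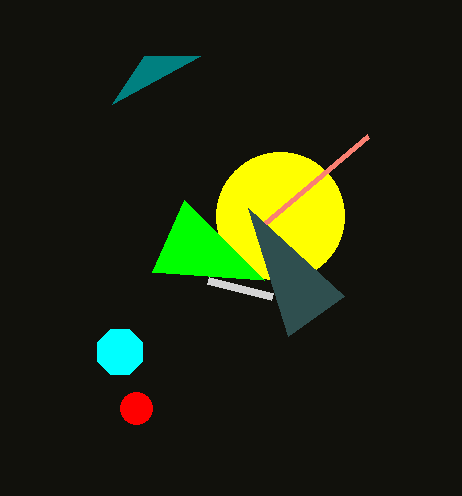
cx_1 = 280
cy_1 = 216
r_1 = 64
x2_2 = 200
y2_2 = 56
cy_3 = 408
r_3 = 16
x0_4 = 368
y0_4 = 136
x0_5 = 152
x0_6 = 208
y0_6 = 280
cx_7 = 120
cy_7 = 352
r_7 = 24
x2_8 = 344
y2_8 = 296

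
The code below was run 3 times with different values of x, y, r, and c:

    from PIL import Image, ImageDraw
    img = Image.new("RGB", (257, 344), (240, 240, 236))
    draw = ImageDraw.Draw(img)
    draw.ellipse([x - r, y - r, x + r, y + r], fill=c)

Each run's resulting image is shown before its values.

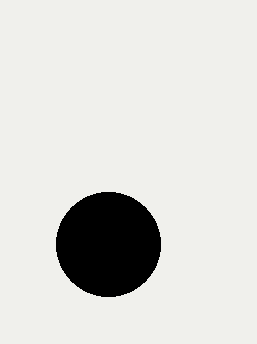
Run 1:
x = 108
y = 244
r = 52
c = 'black'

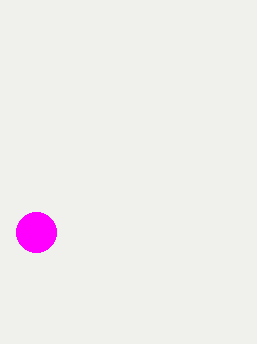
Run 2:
x = 36, y = 232, r = 20, c = 'magenta'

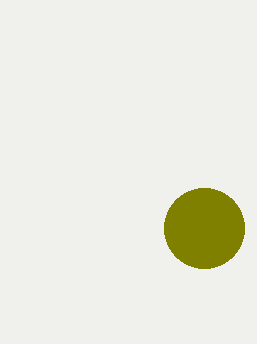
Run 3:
x = 204
y = 228
r = 40
c = 'olive'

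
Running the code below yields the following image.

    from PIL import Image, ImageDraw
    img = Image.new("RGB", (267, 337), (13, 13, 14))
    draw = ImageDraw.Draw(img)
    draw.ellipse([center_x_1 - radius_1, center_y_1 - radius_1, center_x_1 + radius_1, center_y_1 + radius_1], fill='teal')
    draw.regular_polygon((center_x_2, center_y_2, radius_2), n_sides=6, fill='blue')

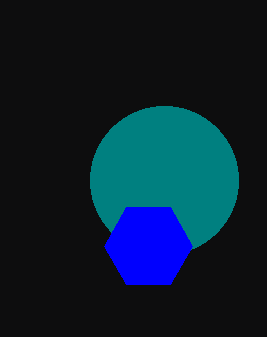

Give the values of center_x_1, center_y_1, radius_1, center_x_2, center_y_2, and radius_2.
center_x_1 = 164, center_y_1 = 180, radius_1 = 74, center_x_2 = 148, center_y_2 = 246, radius_2 = 44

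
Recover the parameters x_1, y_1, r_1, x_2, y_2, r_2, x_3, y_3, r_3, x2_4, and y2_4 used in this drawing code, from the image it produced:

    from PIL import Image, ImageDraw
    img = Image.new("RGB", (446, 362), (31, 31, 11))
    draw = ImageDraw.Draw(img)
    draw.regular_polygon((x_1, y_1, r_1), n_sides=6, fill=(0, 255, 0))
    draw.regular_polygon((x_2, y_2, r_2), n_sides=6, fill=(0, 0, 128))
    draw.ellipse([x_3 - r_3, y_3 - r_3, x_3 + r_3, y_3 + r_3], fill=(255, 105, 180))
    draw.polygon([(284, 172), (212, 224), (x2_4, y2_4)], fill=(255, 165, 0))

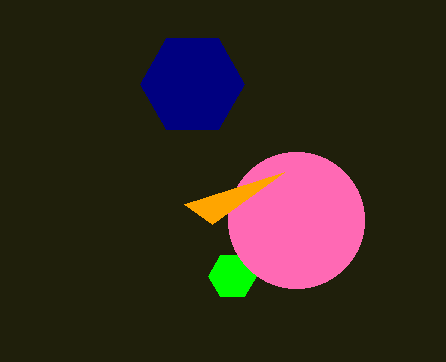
x_1 = 232, y_1 = 276, r_1 = 24, x_2 = 192, y_2 = 84, r_2 = 52, x_3 = 296, y_3 = 220, r_3 = 68, x2_4 = 184, y2_4 = 204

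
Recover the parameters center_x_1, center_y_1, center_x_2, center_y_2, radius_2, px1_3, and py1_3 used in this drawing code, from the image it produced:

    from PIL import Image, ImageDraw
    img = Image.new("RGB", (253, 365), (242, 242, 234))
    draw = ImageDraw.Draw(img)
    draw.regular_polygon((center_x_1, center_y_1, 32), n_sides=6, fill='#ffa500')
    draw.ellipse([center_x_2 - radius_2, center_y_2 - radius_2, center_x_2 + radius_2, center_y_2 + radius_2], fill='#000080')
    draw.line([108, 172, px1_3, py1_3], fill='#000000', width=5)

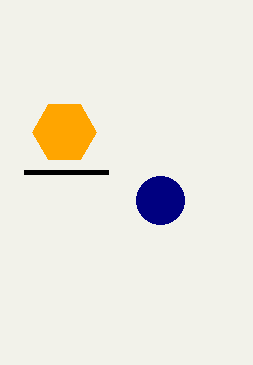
center_x_1 = 64; center_y_1 = 132; center_x_2 = 160; center_y_2 = 200; radius_2 = 24; px1_3 = 24; py1_3 = 172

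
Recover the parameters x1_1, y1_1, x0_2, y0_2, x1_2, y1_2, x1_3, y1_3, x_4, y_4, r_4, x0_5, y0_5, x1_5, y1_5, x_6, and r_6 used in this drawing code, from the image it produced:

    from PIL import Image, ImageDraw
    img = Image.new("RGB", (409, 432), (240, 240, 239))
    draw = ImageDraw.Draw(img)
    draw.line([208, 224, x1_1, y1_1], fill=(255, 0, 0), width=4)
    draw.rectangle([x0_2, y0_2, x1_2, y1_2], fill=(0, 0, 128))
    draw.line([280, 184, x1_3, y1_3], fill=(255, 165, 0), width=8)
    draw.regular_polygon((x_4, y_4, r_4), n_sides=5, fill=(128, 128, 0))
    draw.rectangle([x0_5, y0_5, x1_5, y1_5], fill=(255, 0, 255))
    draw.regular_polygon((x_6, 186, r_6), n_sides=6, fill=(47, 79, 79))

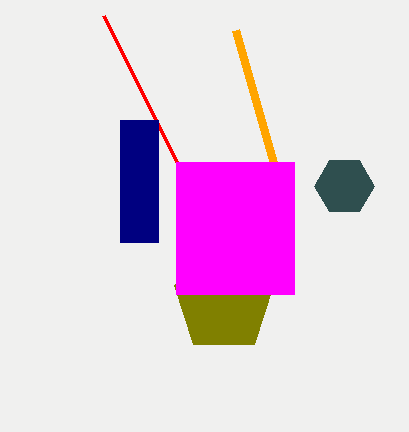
x1_1 = 104, y1_1 = 16, x0_2 = 120, y0_2 = 120, x1_2 = 158, y1_2 = 242, x1_3 = 236, y1_3 = 30, x_4 = 224, y_4 = 302, r_4 = 52, x0_5 = 176, y0_5 = 162, x1_5 = 294, y1_5 = 294, x_6 = 344, r_6 = 30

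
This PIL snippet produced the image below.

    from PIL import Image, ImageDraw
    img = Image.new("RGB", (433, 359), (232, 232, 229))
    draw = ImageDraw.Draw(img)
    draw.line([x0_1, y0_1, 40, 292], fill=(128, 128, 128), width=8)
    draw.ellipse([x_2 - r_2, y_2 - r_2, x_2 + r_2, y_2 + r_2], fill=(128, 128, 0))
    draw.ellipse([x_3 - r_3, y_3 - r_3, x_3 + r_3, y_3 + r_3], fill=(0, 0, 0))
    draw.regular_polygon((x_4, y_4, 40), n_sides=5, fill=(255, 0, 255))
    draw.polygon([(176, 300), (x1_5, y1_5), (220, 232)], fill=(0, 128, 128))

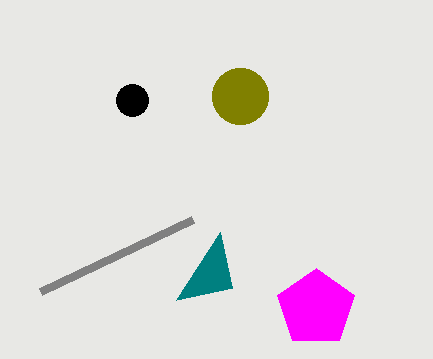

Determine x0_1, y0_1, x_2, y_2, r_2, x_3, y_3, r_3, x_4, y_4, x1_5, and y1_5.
x0_1 = 192, y0_1 = 220, x_2 = 240, y_2 = 96, r_2 = 28, x_3 = 132, y_3 = 100, r_3 = 16, x_4 = 316, y_4 = 308, x1_5 = 232, y1_5 = 288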